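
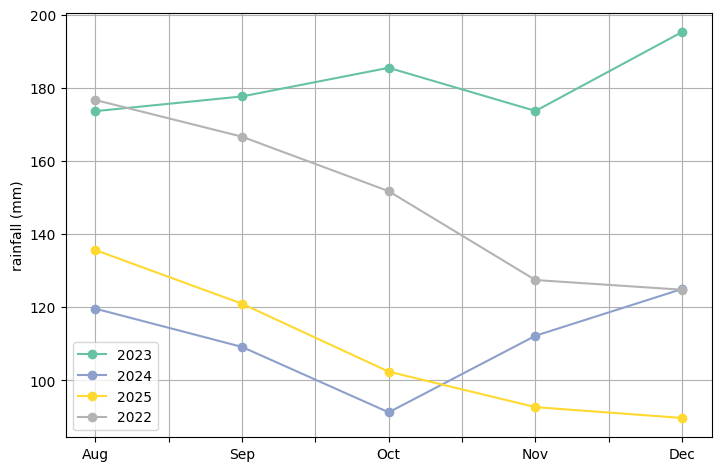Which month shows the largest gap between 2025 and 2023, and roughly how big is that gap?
Dec: 2025 ≈ 90, 2023 ≈ 200 → gap ≈ 110. Next-largest (Oct) is only ≈ 90.

Dec, ≈ 110 mm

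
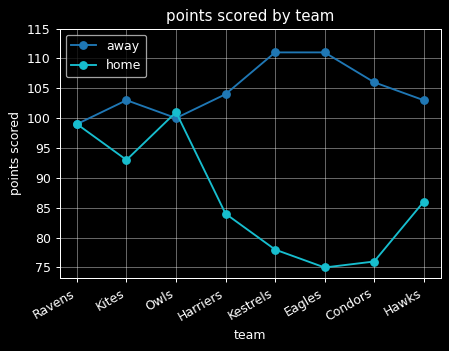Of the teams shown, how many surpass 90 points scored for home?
Above 90: Ravens, Kites, Owls.

3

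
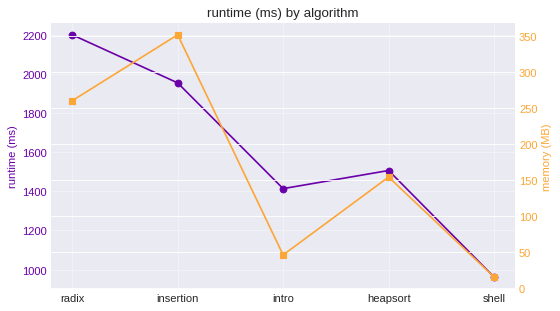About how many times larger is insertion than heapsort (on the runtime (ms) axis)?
insertion ≈ 2000, heapsort ≈ 1600; 2000/1600 ≈ 1.25.

≈ 1.25×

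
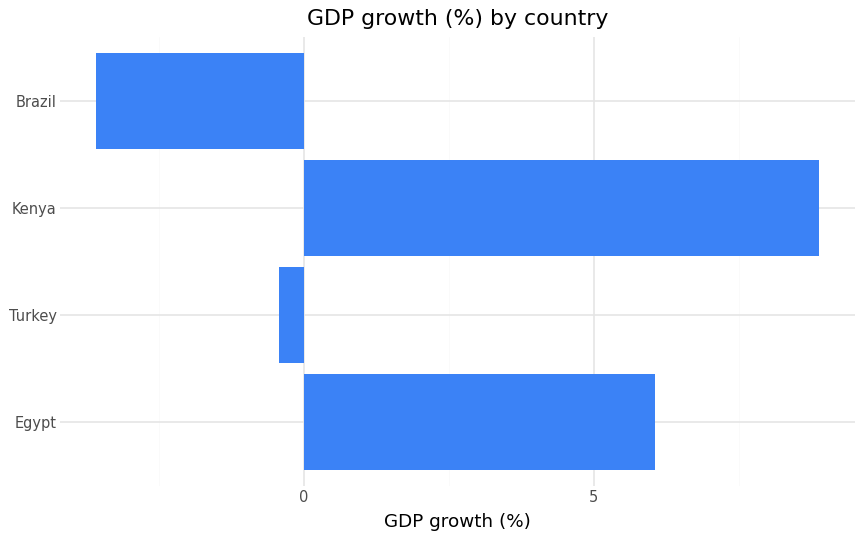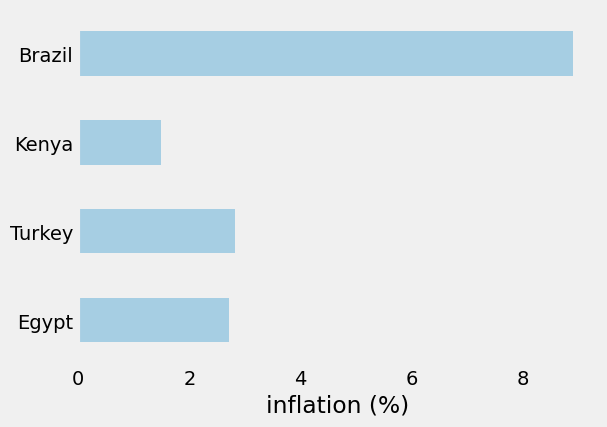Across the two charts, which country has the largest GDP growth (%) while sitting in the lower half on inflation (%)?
Kenya

Chart 2 median inflation (%) ≈ 3; below-median countries: Egypt, Kenya. Among those, Kenya has the highest GDP growth (%) (≈ 9).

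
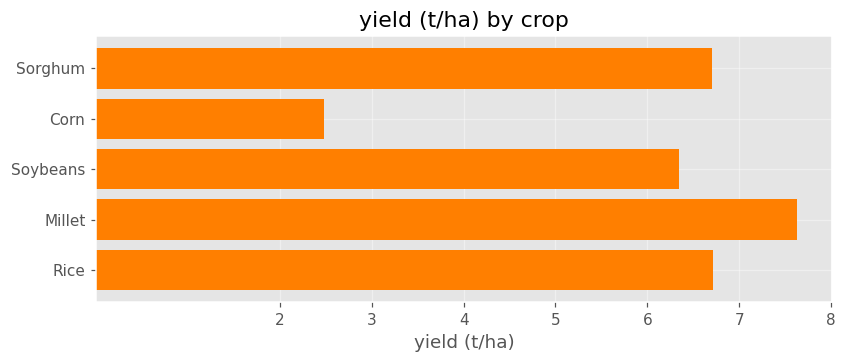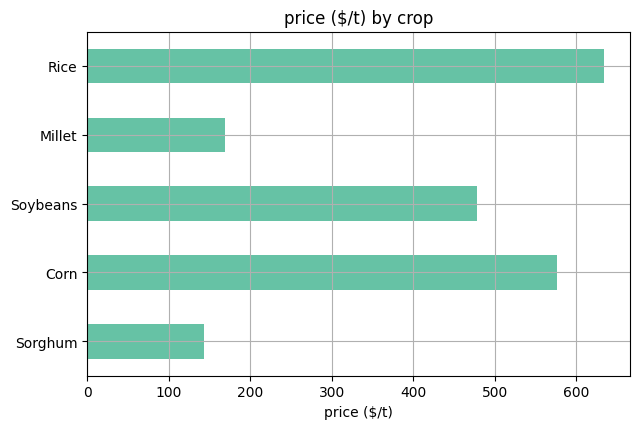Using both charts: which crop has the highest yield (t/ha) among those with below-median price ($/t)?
Chart 2 median price ($/t) ≈ 500; below-median crops: Sorghum, Millet. Among those, Millet has the highest yield (t/ha) (≈ 8).

Millet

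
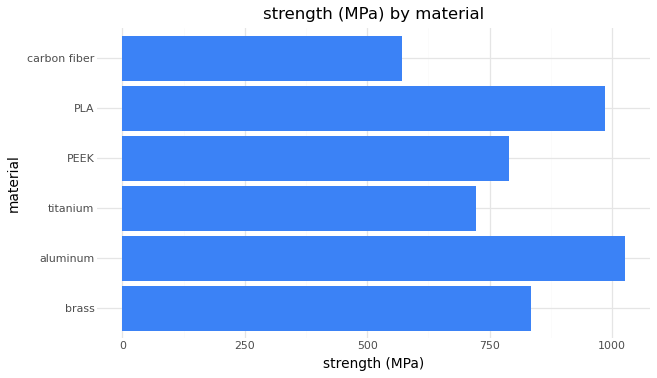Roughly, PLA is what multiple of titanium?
PLA ≈ 1000, titanium ≈ 700; 1000/700 ≈ 1.43.

≈ 1.43×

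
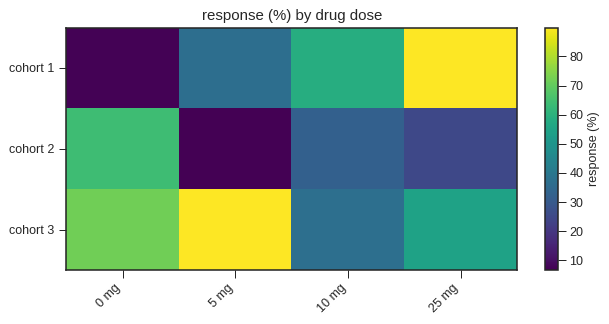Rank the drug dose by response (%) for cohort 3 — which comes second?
0 mg

Top 3 for cohort 3: 5 mg ≈ 90, 0 mg ≈ 70, 25 mg ≈ 50.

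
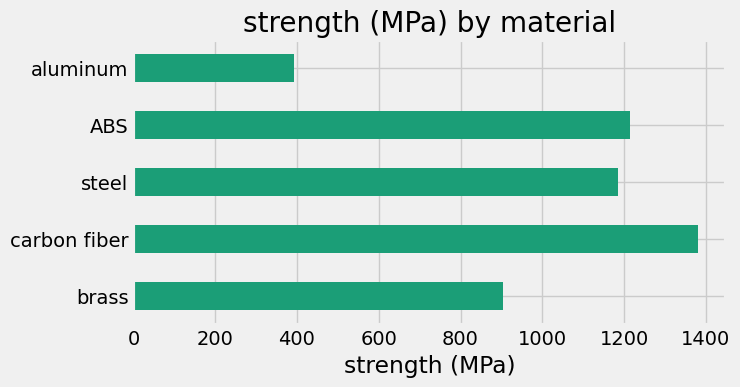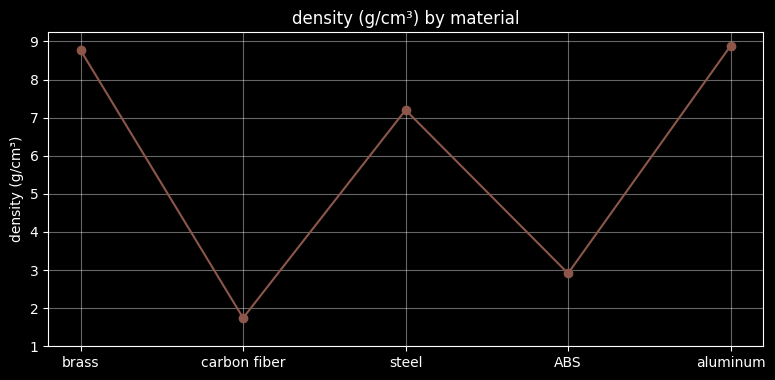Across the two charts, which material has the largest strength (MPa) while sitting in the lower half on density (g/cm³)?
carbon fiber

Chart 2 median density (g/cm³) ≈ 7; below-median materials: carbon fiber, ABS. Among those, carbon fiber has the highest strength (MPa) (≈ 1400).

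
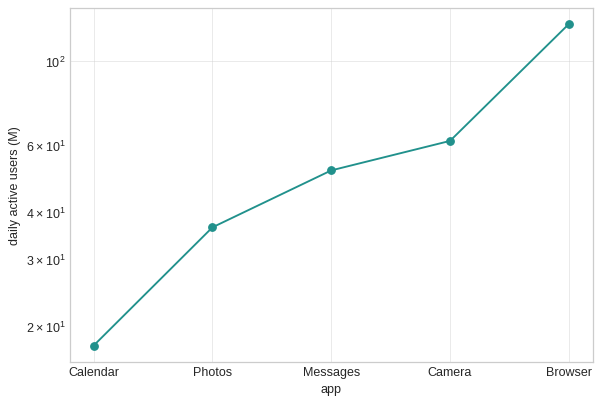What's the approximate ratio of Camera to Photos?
Camera ≈ 60, Photos ≈ 40; 60/40 ≈ 1.5.

≈ 1.5×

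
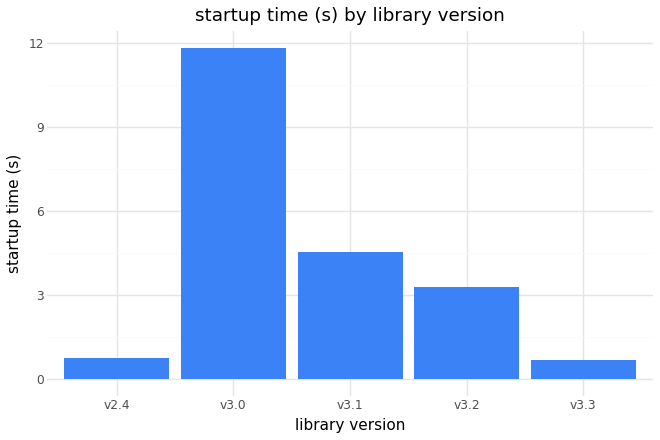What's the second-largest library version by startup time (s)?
Top 3: v3.0 ≈ 12, v3.1 ≈ 5, v3.2 ≈ 3.

v3.1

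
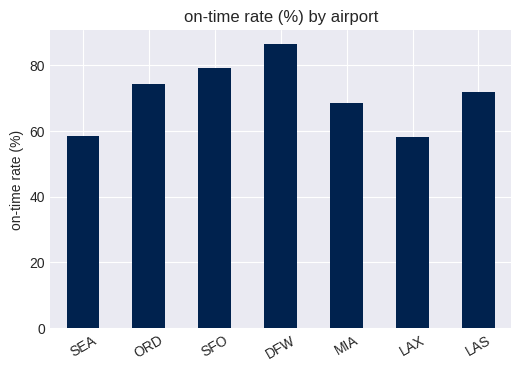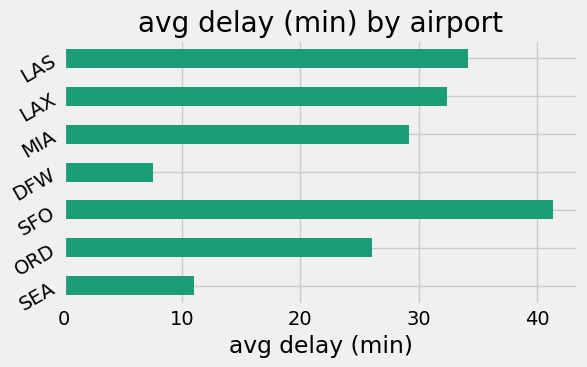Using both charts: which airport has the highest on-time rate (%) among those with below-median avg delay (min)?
Chart 2 median avg delay (min) ≈ 30; below-median airports: SEA, ORD, DFW. Among those, DFW has the highest on-time rate (%) (≈ 90).

DFW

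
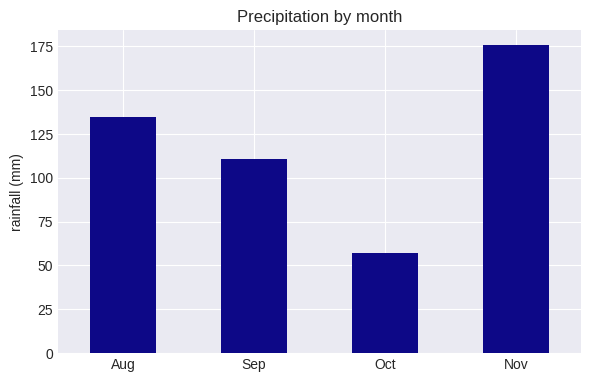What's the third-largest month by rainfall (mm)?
Sep

Top 4: Nov ≈ 180, Aug ≈ 140, Sep ≈ 120, Oct ≈ 60.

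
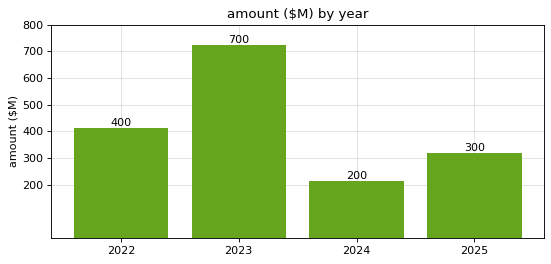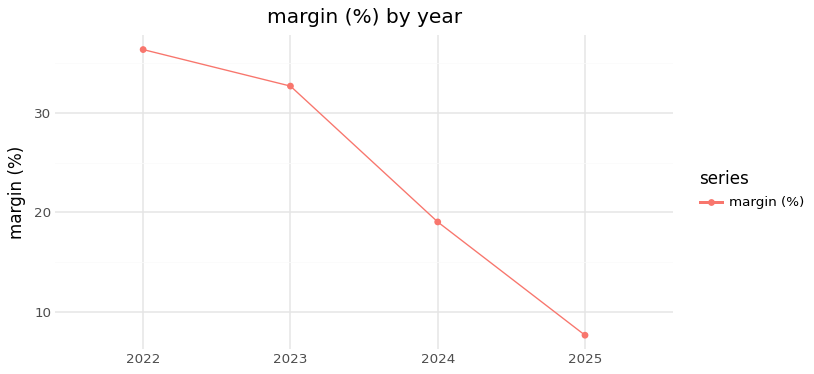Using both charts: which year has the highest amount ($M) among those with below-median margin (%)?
2025

Chart 2 median margin (%) ≈ 25; below-median years: 2024, 2025. Among those, 2025 has the highest amount ($M) (≈ 300).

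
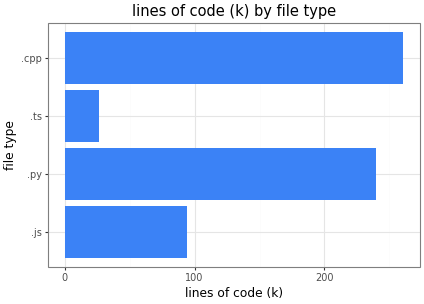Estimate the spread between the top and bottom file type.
Max .cpp ≈ 250, min .ts ≈ 25; range ≈ 225.

≈ 225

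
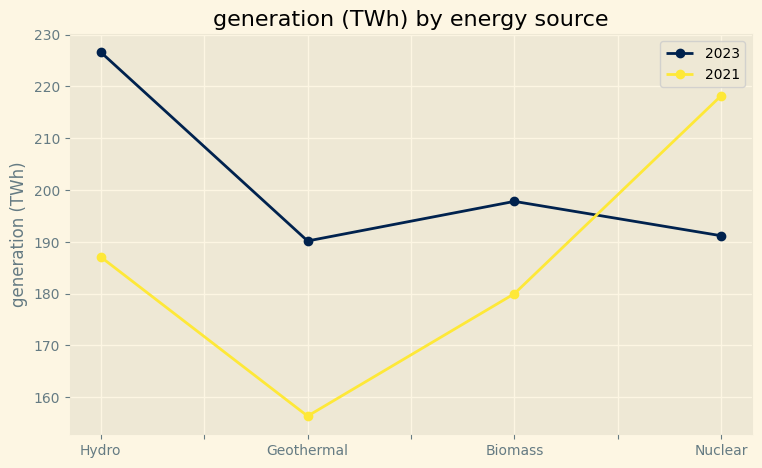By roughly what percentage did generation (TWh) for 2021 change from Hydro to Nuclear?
Hydro ≈ 190, Nuclear ≈ 220; (220 − 190) / 190 ≈ +15.8%.

≈ +15.8%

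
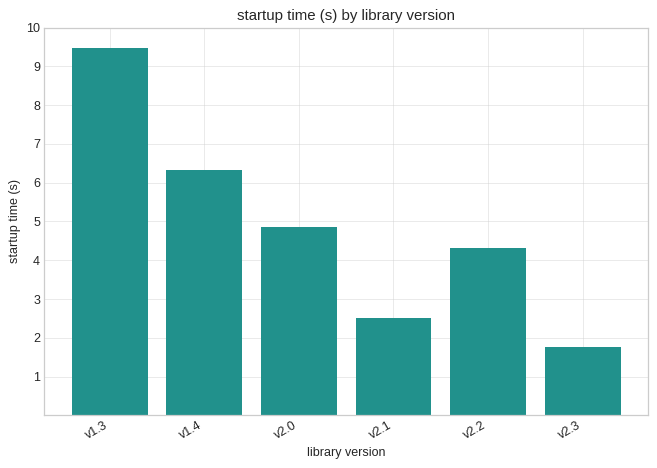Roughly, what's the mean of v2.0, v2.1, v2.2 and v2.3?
(5 + 3 + 4 + 2) / 4 ≈ 4.

≈ 4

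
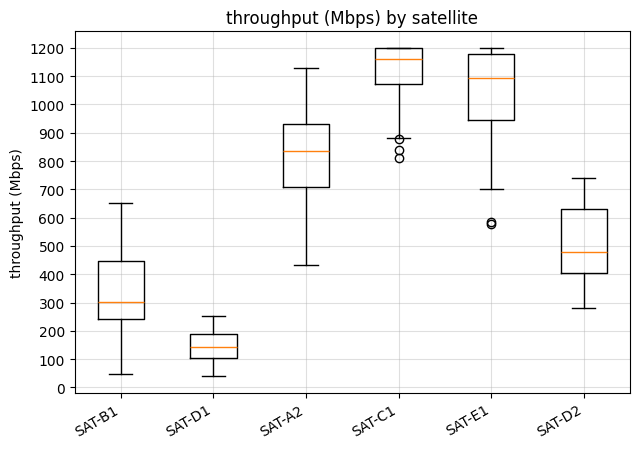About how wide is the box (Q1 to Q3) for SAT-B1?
Q3 ≈ 400, Q1 ≈ 200; IQR ≈ 200.

≈ 200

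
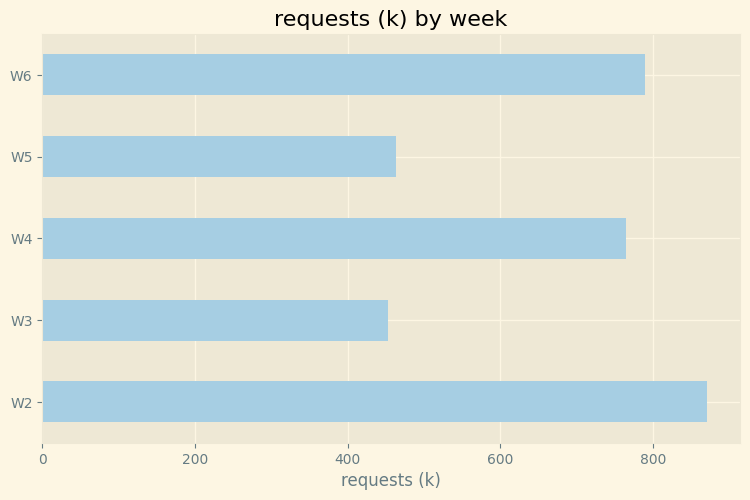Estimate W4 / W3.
W4 ≈ 800, W3 ≈ 500; 800/500 ≈ 1.6.

≈ 1.6×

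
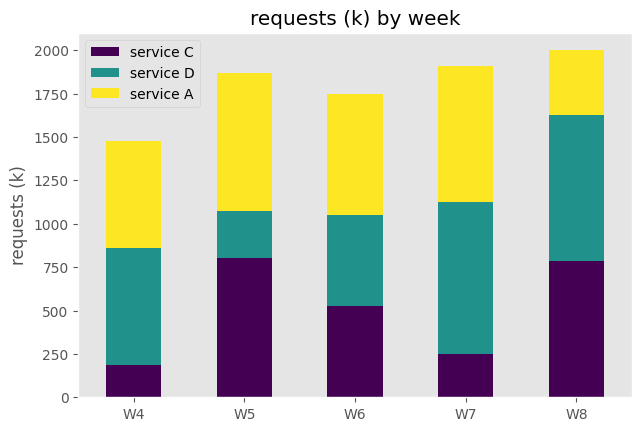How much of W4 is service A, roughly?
service A top ≈ 1400, bottom ≈ 800; segment ≈ 600.

≈ 600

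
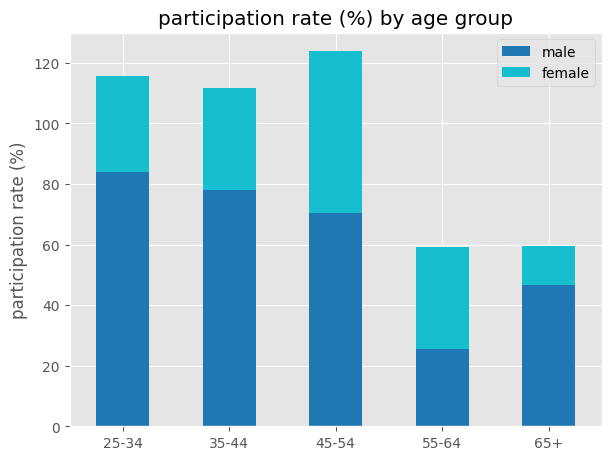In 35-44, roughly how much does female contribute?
≈ 40

female top ≈ 120, bottom ≈ 80; segment ≈ 40.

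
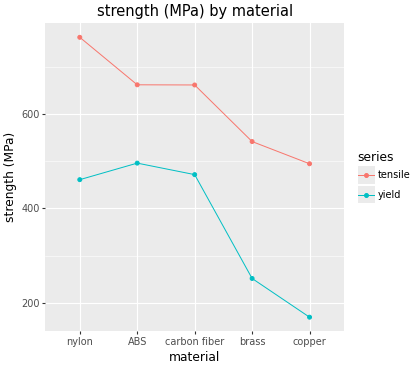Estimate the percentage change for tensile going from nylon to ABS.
nylon ≈ 750, ABS ≈ 650; (650 − 750) / 750 ≈ -13.3%.

≈ -13.3%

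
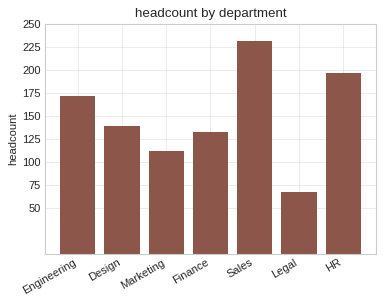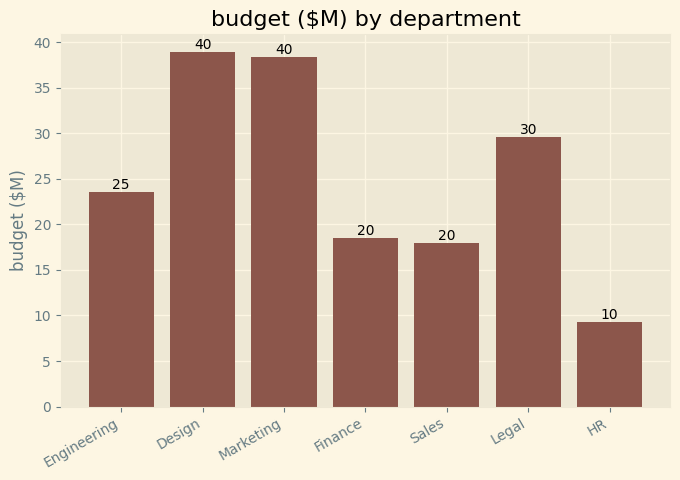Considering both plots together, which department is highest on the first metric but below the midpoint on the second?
Sales

Chart 2 median budget ($M) ≈ 25; below-median departments: Finance, Sales, HR. Among those, Sales has the highest headcount (≈ 225).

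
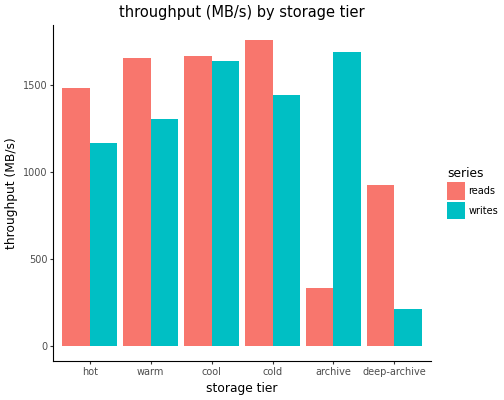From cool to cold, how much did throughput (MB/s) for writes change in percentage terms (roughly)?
cool ≈ 1600, cold ≈ 1400; (1400 − 1600) / 1600 ≈ -12.5%.

≈ -12.5%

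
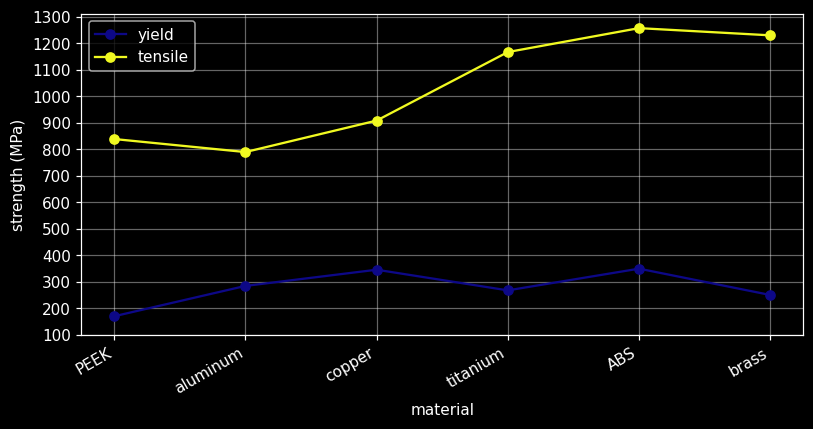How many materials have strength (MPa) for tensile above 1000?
Above 1000: titanium, ABS, brass.

3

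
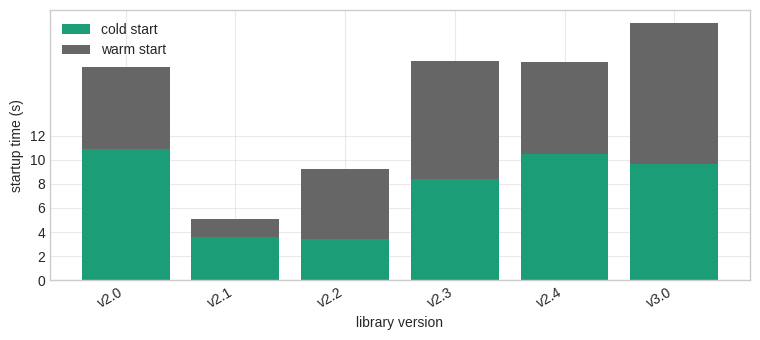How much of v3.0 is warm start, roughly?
≈ 12

warm start top ≈ 22, bottom ≈ 10; segment ≈ 12.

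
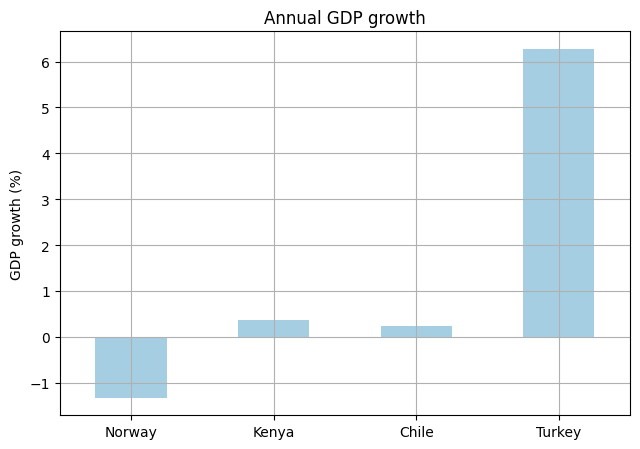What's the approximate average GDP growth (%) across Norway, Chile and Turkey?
≈ 2

(-1 + 0 + 6) / 3 ≈ 2.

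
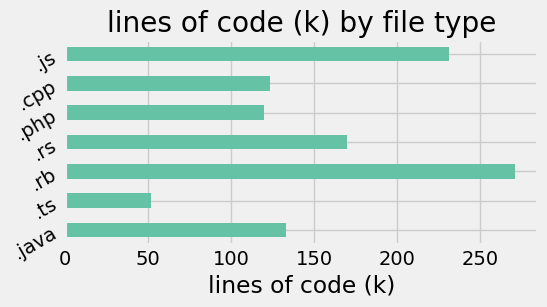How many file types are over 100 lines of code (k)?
Above 100: .java, .rb, .rs, .php, .cpp, .js.

6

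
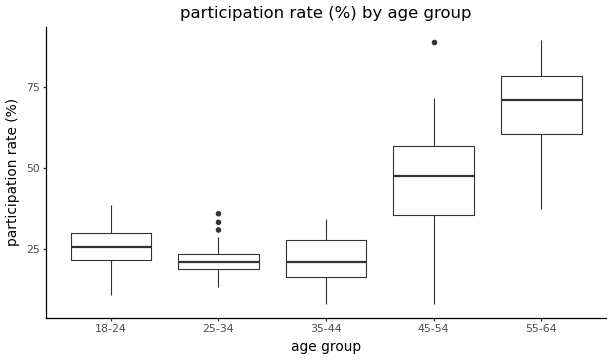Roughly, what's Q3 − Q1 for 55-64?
Q3 ≈ 80, Q1 ≈ 60; IQR ≈ 20.

≈ 20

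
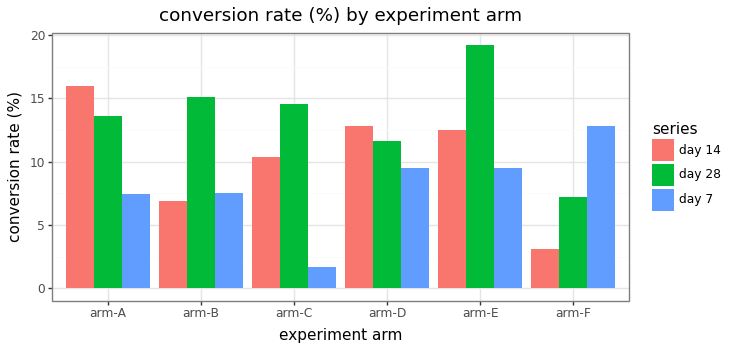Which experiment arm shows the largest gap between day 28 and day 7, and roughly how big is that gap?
arm-C: day 28 ≈ 14, day 7 ≈ 2 → gap ≈ 12. Next-largest (arm-E) is only ≈ 10.

arm-C, ≈ 12 %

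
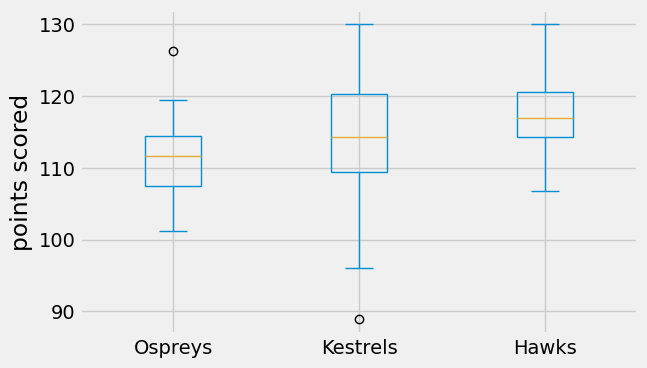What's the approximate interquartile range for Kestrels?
≈ 11

Q3 ≈ 120, Q1 ≈ 109; IQR ≈ 11.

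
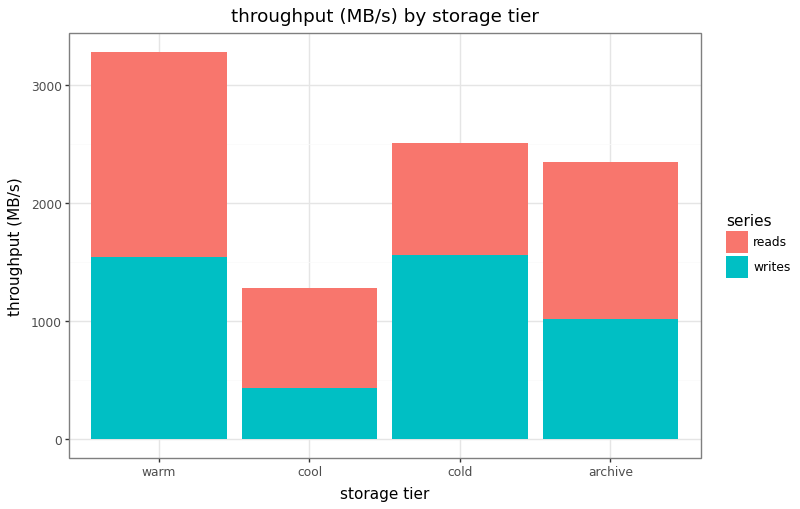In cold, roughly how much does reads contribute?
≈ 1000

reads top ≈ 2500, bottom ≈ 1500; segment ≈ 1000.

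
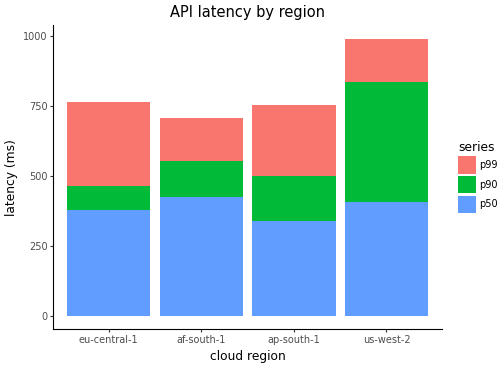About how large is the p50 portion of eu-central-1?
p50 top ≈ 400, bottom ≈ 0; segment ≈ 400.

≈ 400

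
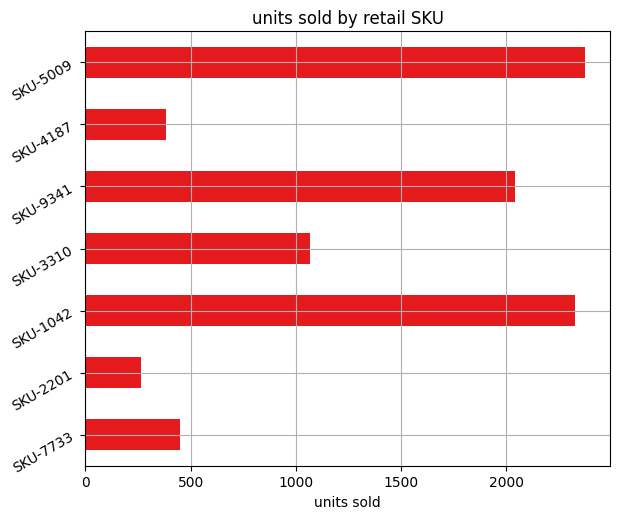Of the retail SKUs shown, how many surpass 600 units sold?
Above 600: SKU-1042, SKU-3310, SKU-9341, SKU-5009.

4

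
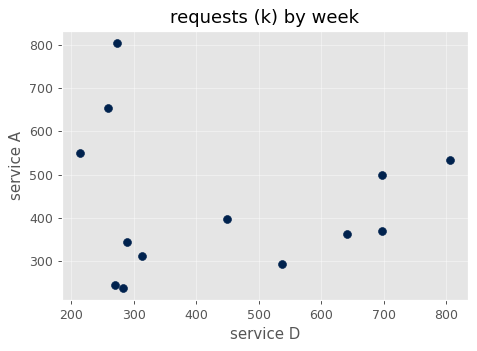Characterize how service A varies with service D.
Points are roughly uncorrelated; weak (|r| ≈ 0.1).

no clear correlation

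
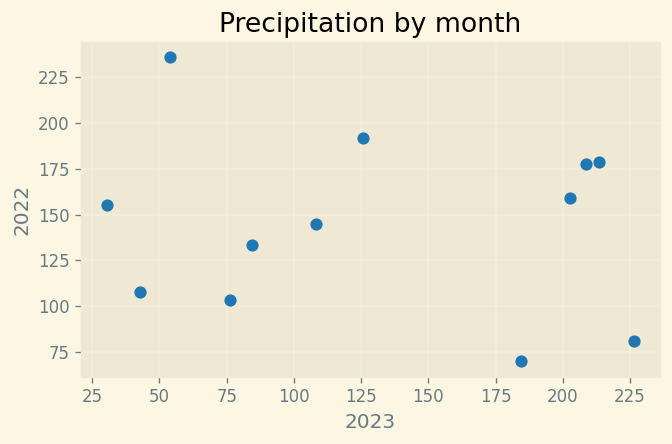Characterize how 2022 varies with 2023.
Points are roughly uncorrelated; weak (|r| ≈ 0.2).

no clear correlation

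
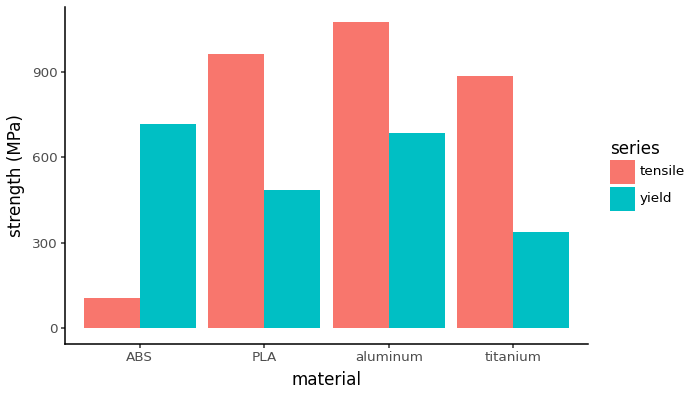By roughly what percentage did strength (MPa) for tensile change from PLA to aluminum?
≈ +10%

PLA ≈ 1000, aluminum ≈ 1100; (1100 − 1000) / 1000 ≈ +10%.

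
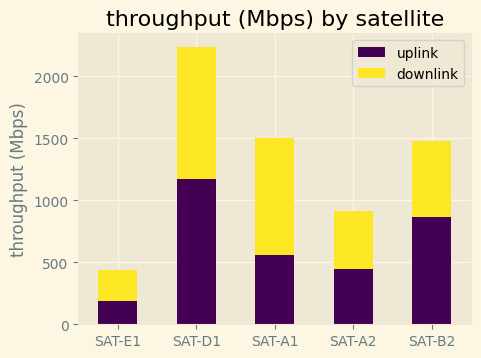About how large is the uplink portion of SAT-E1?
≈ 200

uplink top ≈ 200, bottom ≈ 0; segment ≈ 200.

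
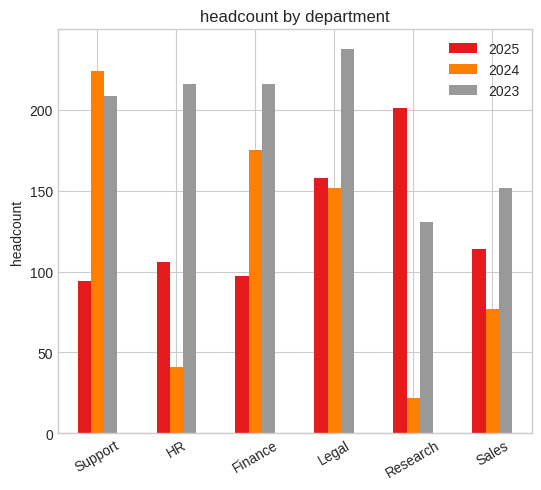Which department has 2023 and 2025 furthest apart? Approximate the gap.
Finance: 2023 ≈ 220, 2025 ≈ 100 → gap ≈ 120. Next-largest (Support) is only ≈ 100.

Finance, ≈ 120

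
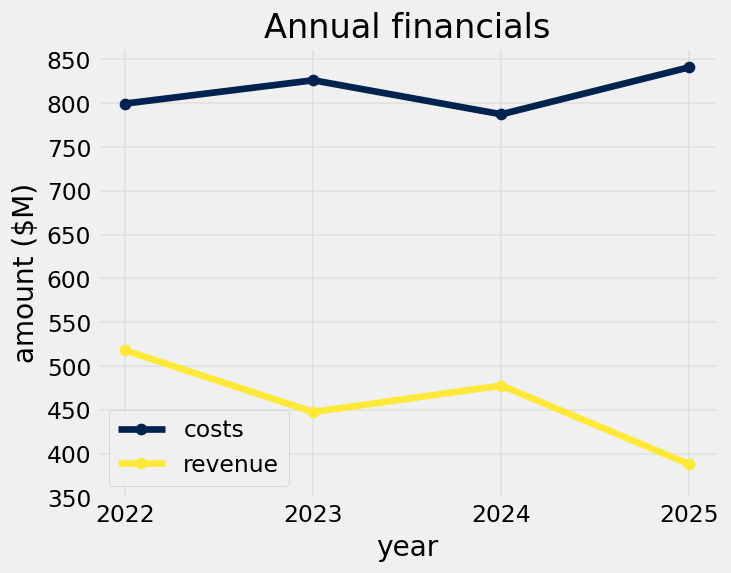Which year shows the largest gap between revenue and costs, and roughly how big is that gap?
2025, ≈ 450 $M

2025: revenue ≈ 400, costs ≈ 850 → gap ≈ 450. Next-largest (2023) is only ≈ 400.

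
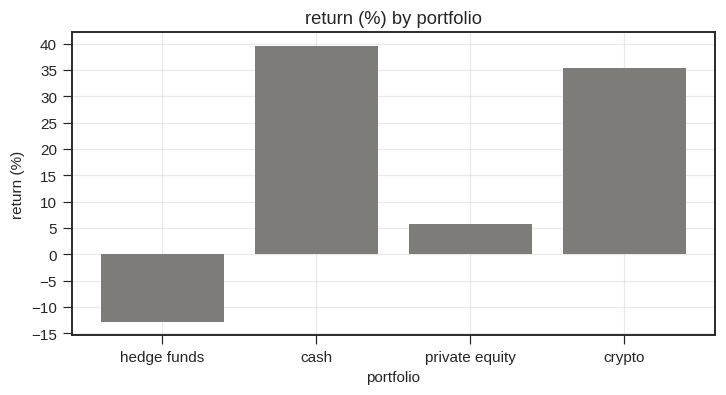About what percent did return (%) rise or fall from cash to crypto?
cash ≈ 40, crypto ≈ 35; (35 − 40) / 40 ≈ -12.5%.

≈ -12.5%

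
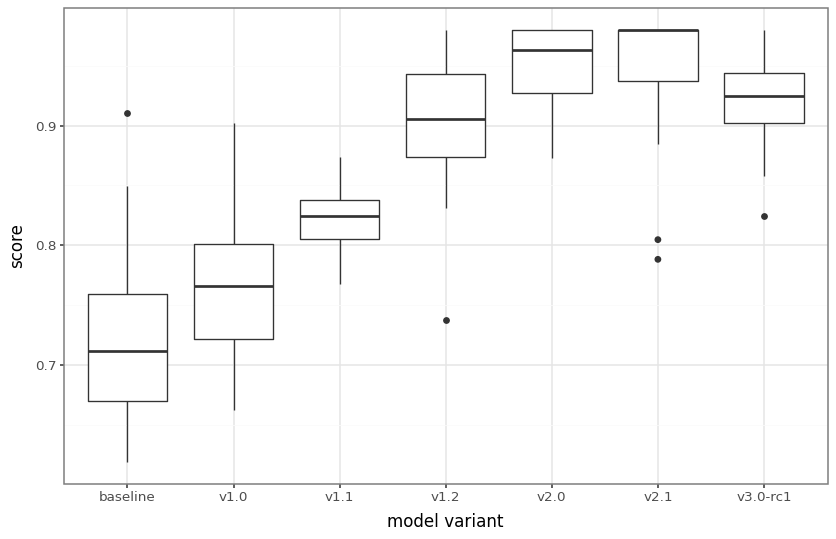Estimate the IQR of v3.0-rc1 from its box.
≈ 0.05

Q3 ≈ 0.95, Q1 ≈ 0.90; IQR ≈ 0.05.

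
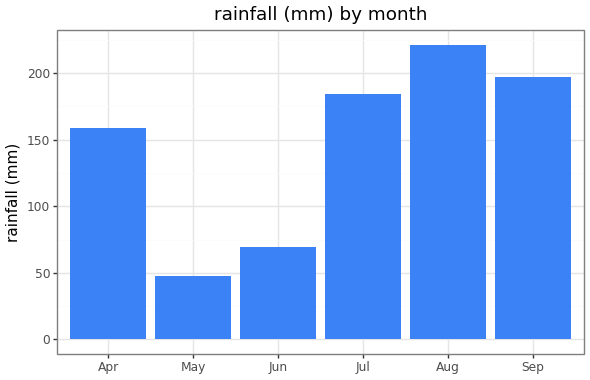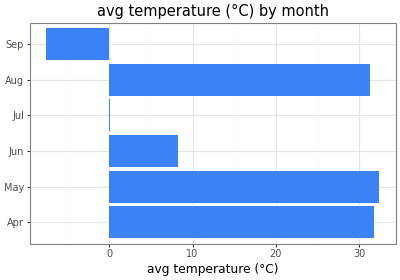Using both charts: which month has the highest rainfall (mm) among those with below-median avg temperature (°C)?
Sep

Chart 2 median avg temperature (°C) ≈ 20; below-median months: Jun, Jul, Sep. Among those, Sep has the highest rainfall (mm) (≈ 200).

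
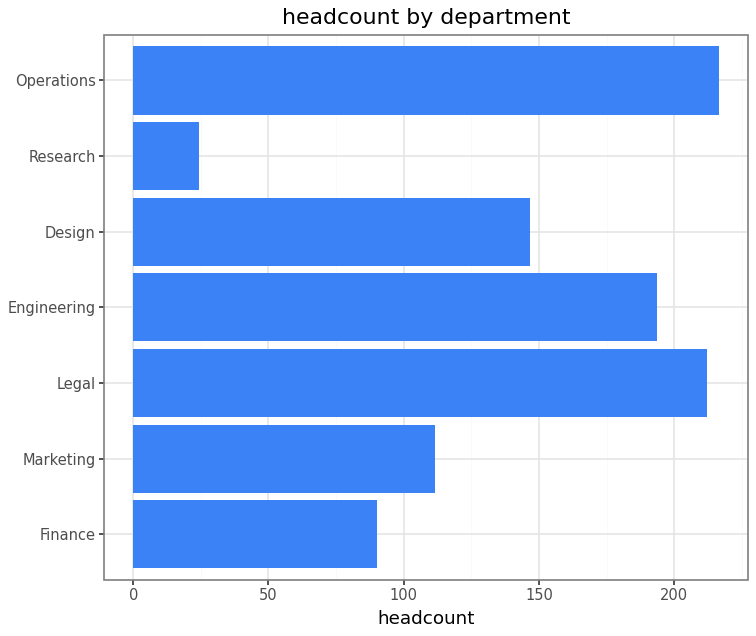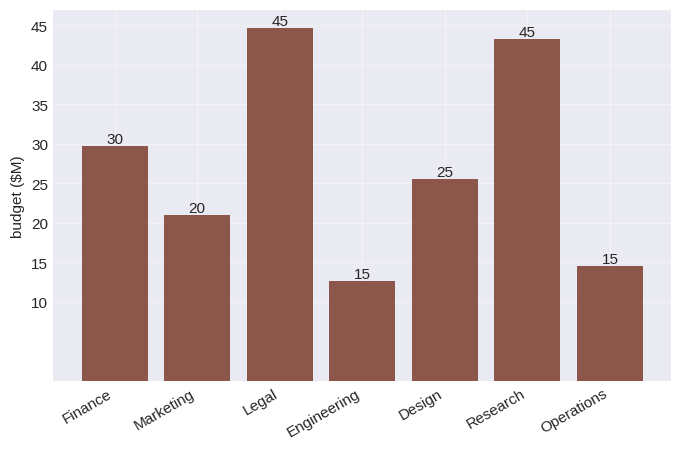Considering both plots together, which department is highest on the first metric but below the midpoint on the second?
Operations

Chart 2 median budget ($M) ≈ 25; below-median departments: Marketing, Engineering, Operations. Among those, Operations has the highest headcount (≈ 220).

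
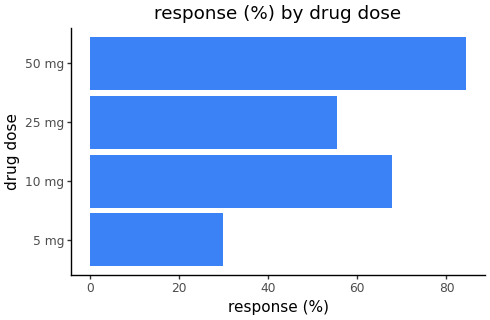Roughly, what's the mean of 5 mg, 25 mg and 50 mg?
(30 + 60 + 80) / 3 ≈ 57.

≈ 57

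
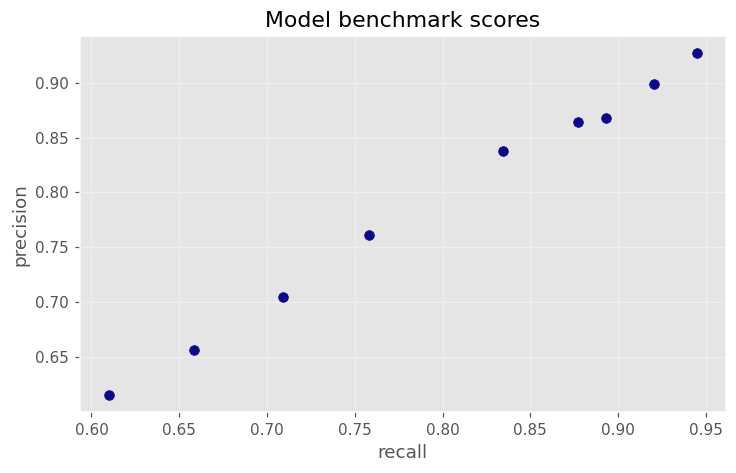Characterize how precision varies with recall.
Points are positively correlated; strong (|r| ≈ 1.0).

positive, strong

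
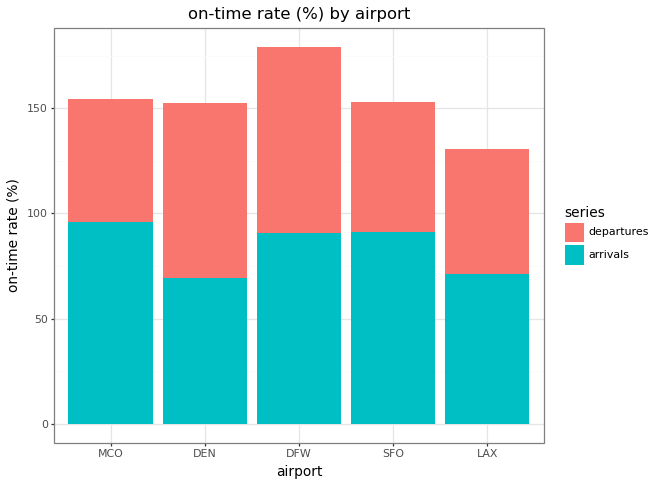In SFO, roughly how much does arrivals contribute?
arrivals top ≈ 100, bottom ≈ 0; segment ≈ 100.

≈ 100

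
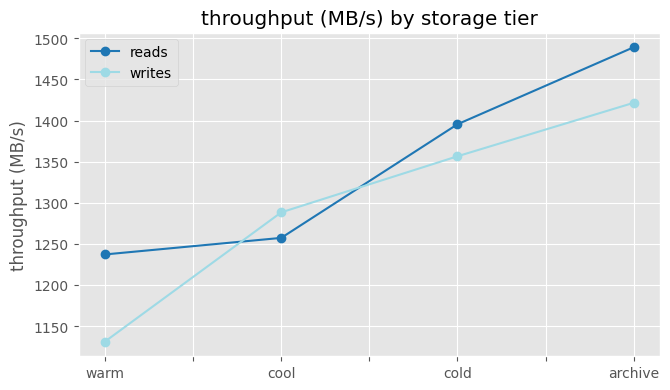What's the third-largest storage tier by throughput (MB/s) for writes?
Top 4 for writes: archive ≈ 1400, cold ≈ 1350, cool ≈ 1300, warm ≈ 1150.

cool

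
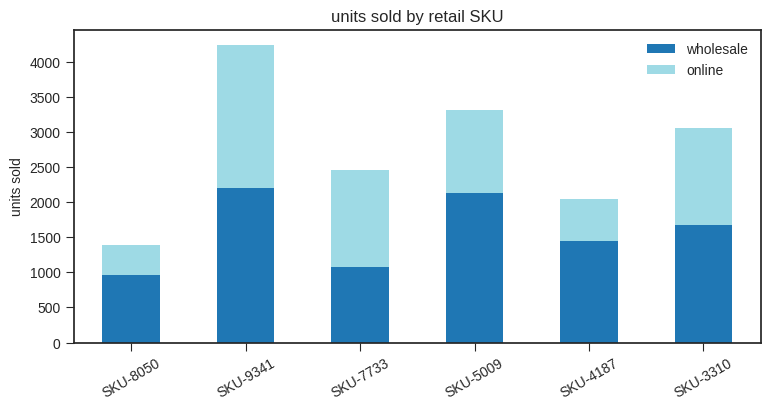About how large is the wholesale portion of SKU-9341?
wholesale top ≈ 2000, bottom ≈ 0; segment ≈ 2000.

≈ 2000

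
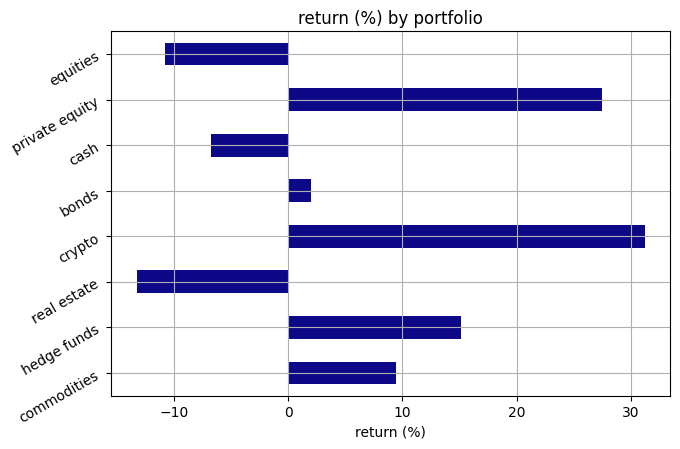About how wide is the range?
≈ 45

Max crypto ≈ 30, min real estate ≈ -15; range ≈ 45.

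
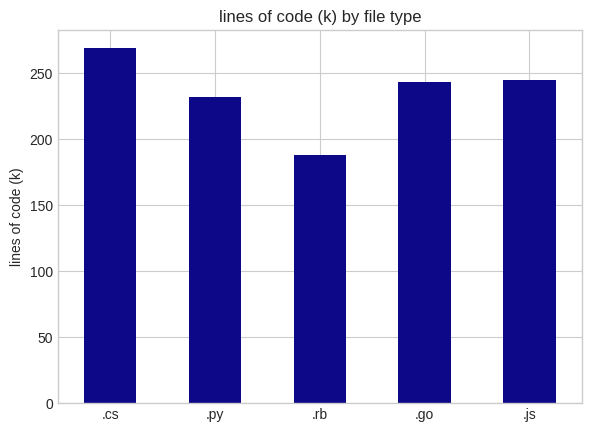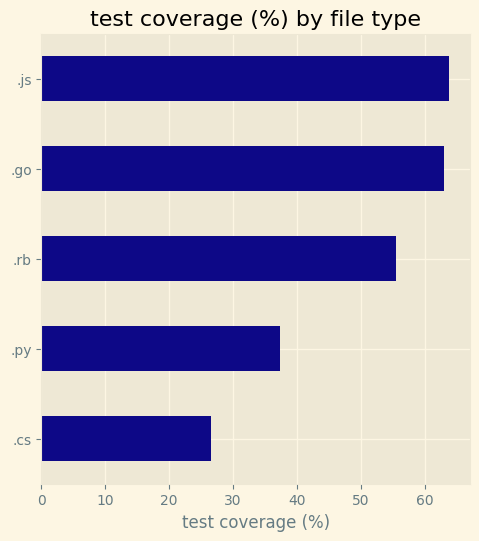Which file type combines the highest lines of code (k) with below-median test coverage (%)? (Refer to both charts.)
.cs

Chart 2 median test coverage (%) ≈ 60; below-median file types: .cs, .py. Among those, .cs has the highest lines of code (k) (≈ 275).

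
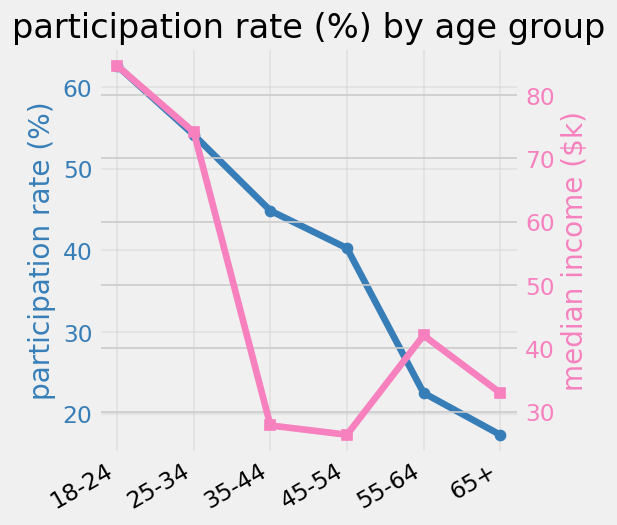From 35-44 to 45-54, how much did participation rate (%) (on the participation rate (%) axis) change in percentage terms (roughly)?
≈ -11.1%

35-44 ≈ 45, 45-54 ≈ 40; (40 − 45) / 45 ≈ -11.1%.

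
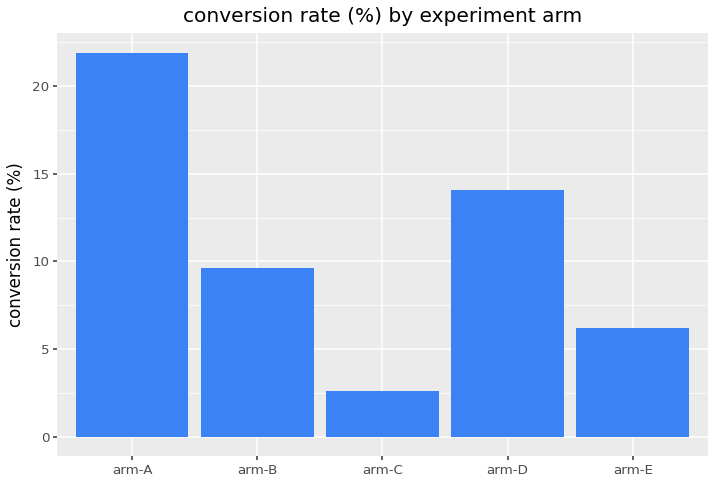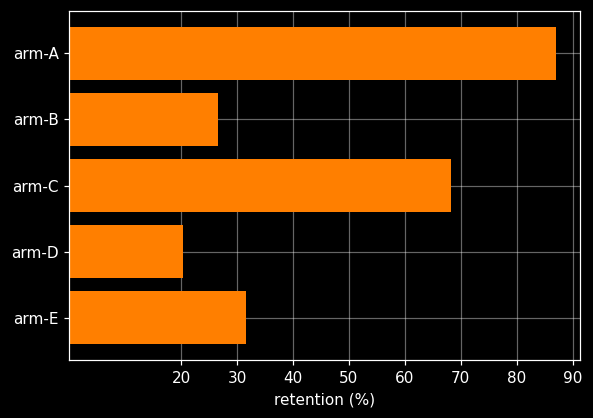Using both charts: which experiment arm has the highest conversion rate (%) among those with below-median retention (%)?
arm-D

Chart 2 median retention (%) ≈ 30; below-median experiment arms: arm-B, arm-D. Among those, arm-D has the highest conversion rate (%) (≈ 15).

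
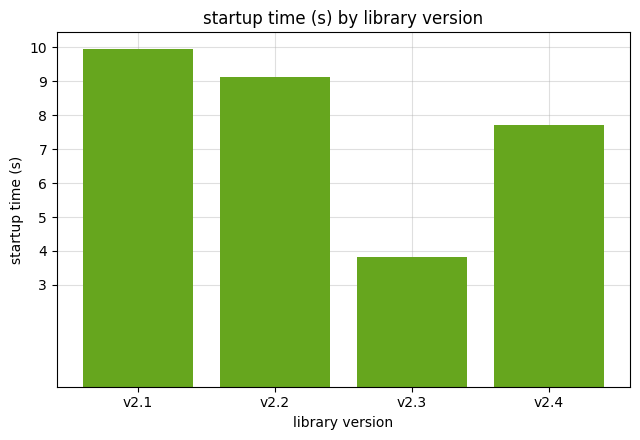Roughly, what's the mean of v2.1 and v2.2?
(10 + 9) / 2 ≈ 10.

≈ 10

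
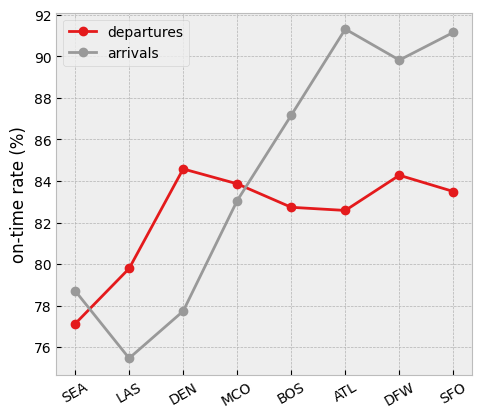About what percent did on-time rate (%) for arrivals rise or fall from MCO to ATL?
≈ +9.5%

MCO ≈ 84, ATL ≈ 92; (92 − 84) / 84 ≈ +9.5%.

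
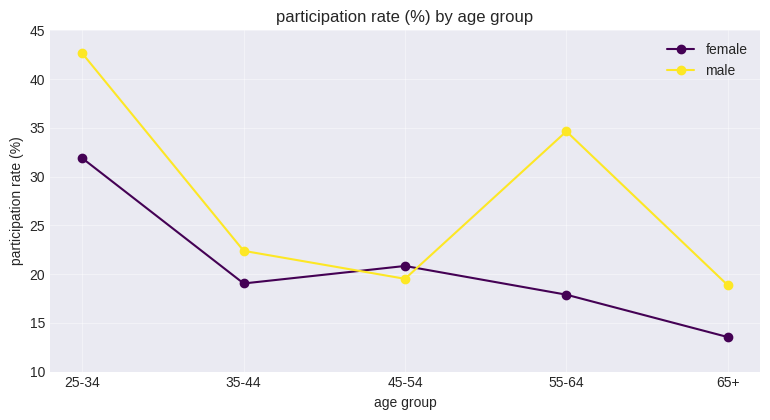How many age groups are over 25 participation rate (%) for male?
2

Above 25: 25-34, 55-64.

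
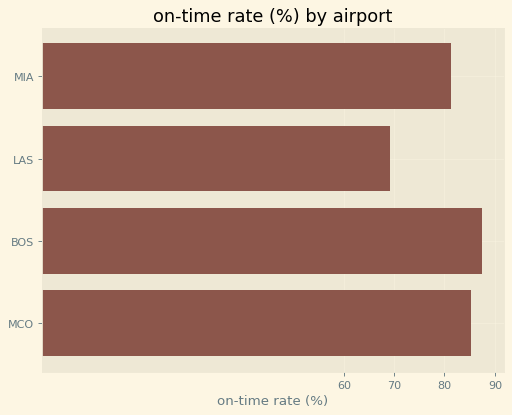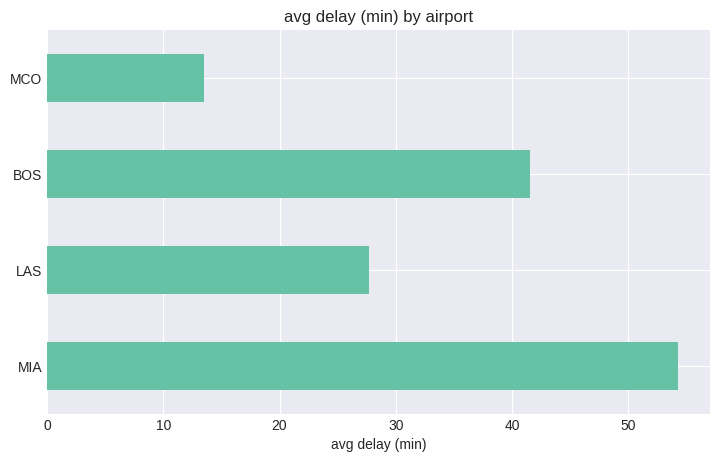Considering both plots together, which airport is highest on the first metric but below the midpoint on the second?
MCO

Chart 2 median avg delay (min) ≈ 35; below-median airports: LAS, MCO. Among those, MCO has the highest on-time rate (%) (≈ 90).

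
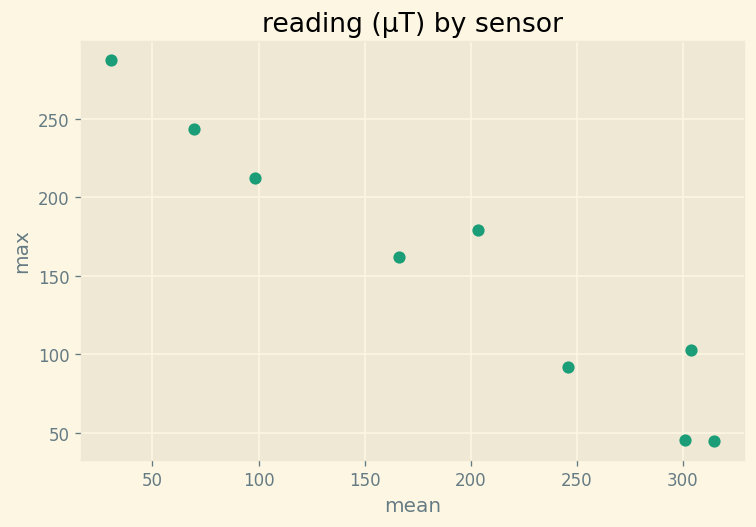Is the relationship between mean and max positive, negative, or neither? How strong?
Points are negatively correlated; strong (|r| ≈ 1.0).

negative, strong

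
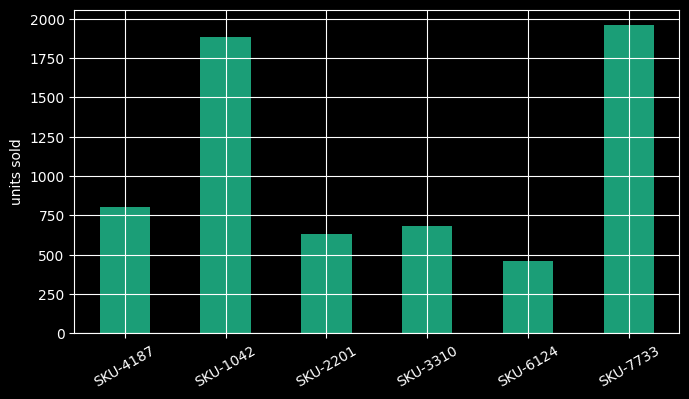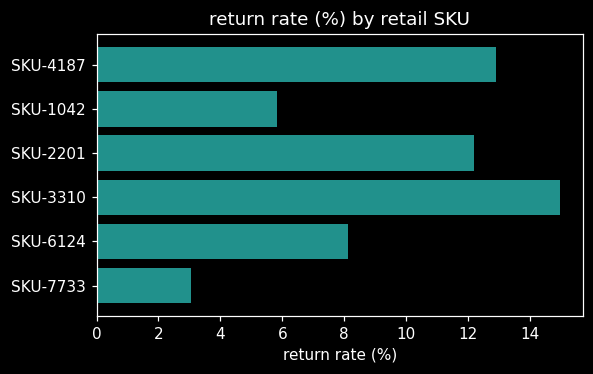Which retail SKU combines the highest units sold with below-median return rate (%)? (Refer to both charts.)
SKU-7733

Chart 2 median return rate (%) ≈ 10; below-median retail SKUs: SKU-1042, SKU-6124, SKU-7733. Among those, SKU-7733 has the highest units sold (≈ 2000).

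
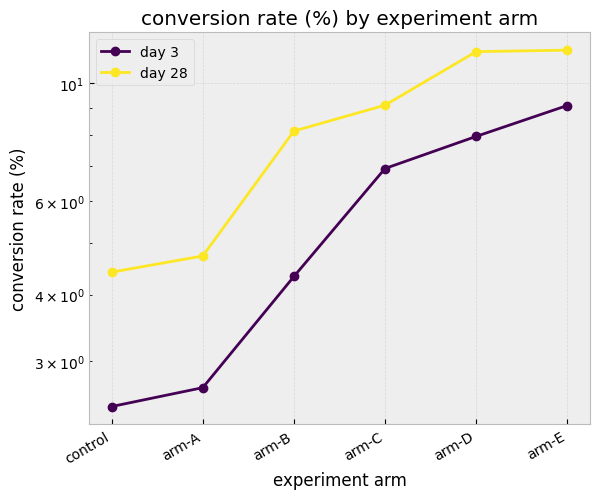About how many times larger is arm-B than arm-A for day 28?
≈ 1.6×

arm-B ≈ 8, arm-A ≈ 5; 8/5 ≈ 1.6.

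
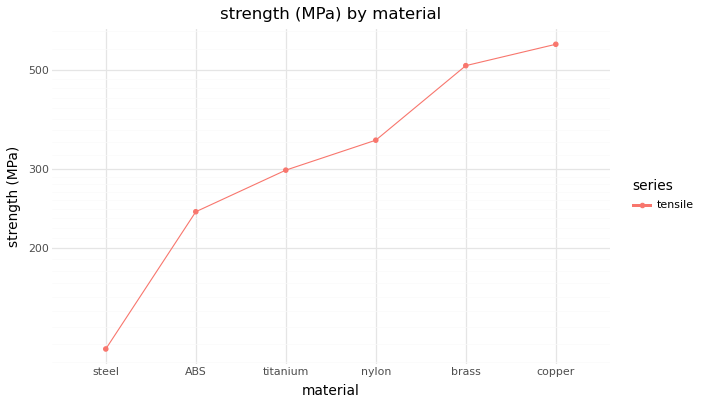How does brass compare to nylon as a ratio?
brass ≈ 500, nylon ≈ 350; 500/350 ≈ 1.43.

≈ 1.43×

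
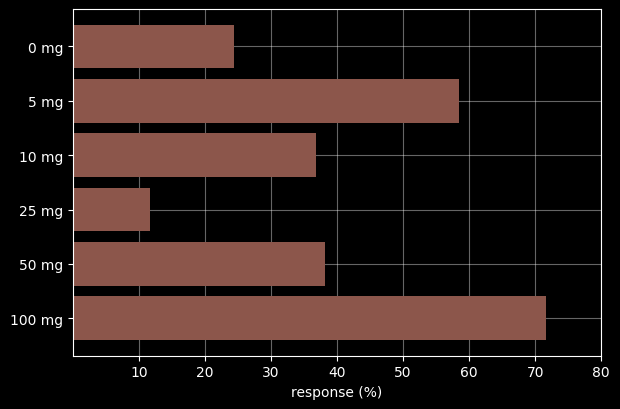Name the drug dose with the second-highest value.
5 mg

Top 3: 100 mg ≈ 70, 5 mg ≈ 60, 50 mg ≈ 40.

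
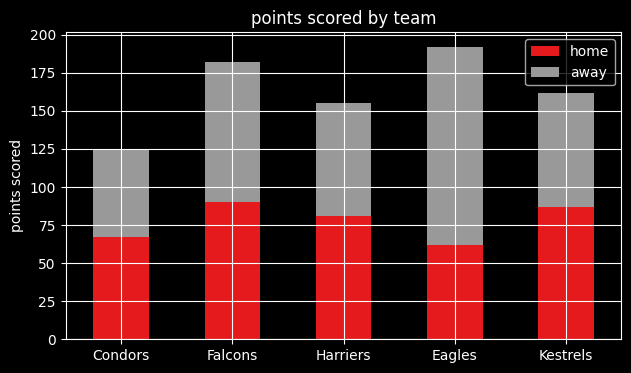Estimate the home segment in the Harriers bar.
home top ≈ 80, bottom ≈ 0; segment ≈ 80.

≈ 80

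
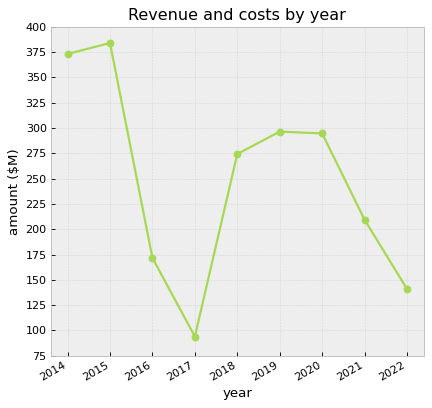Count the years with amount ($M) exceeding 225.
5

Above 225: 2014, 2015, 2018, 2019, 2020.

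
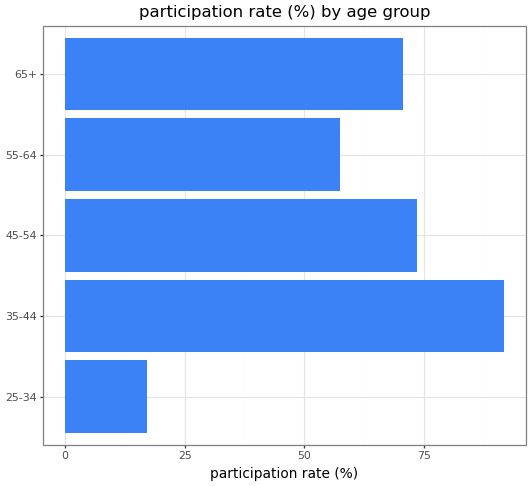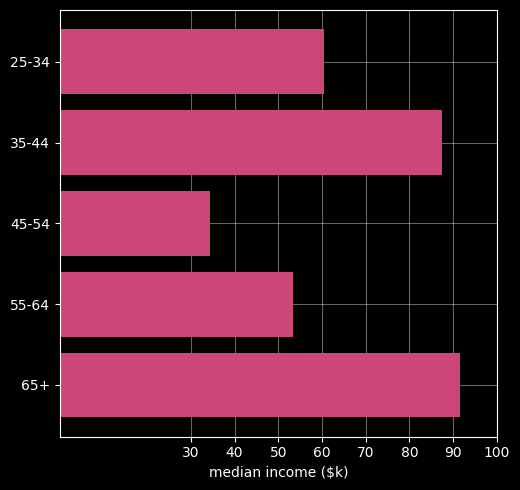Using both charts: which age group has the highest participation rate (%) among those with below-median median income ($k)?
45-54

Chart 2 median median income ($k) ≈ 60; below-median age groups: 45-54, 55-64. Among those, 45-54 has the highest participation rate (%) (≈ 70).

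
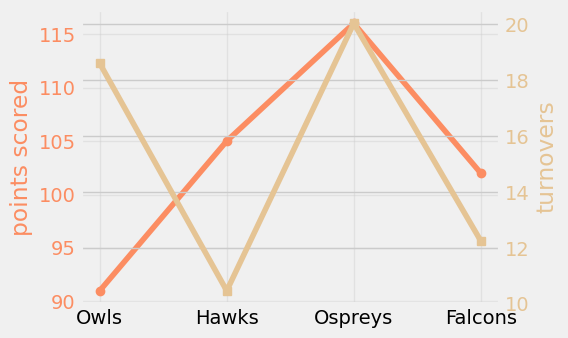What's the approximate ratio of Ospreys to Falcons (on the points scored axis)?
Ospreys ≈ 115, Falcons ≈ 100; 115/100 ≈ 1.15.

≈ 1.15×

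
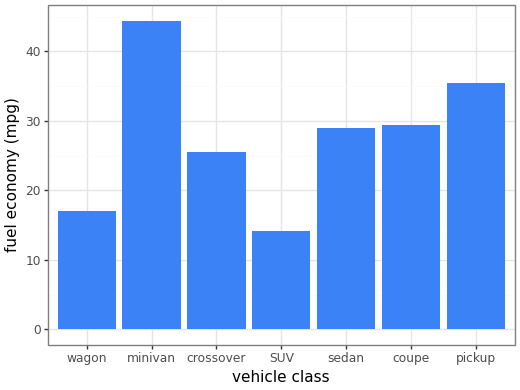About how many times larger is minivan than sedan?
≈ 1.5×

minivan ≈ 45, sedan ≈ 30; 45/30 ≈ 1.5.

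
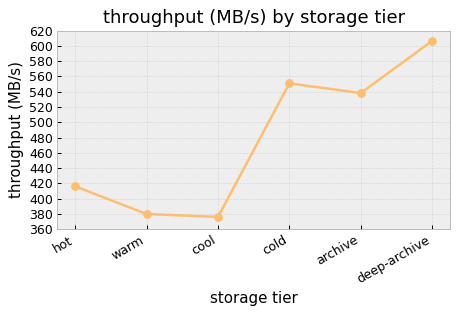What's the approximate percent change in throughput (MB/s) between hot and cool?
hot ≈ 420, cool ≈ 380; (380 − 420) / 420 ≈ -9.5%.

≈ -9.5%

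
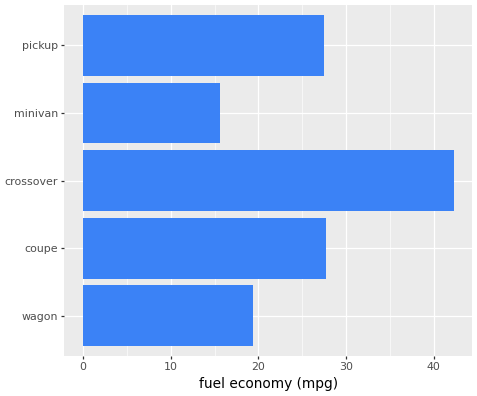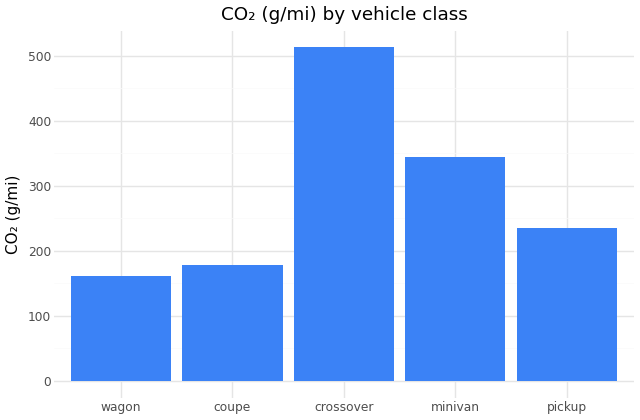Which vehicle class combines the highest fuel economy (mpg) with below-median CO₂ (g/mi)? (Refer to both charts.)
coupe

Chart 2 median CO₂ (g/mi) ≈ 250; below-median vehicle classes: wagon, coupe. Among those, coupe has the highest fuel economy (mpg) (≈ 30).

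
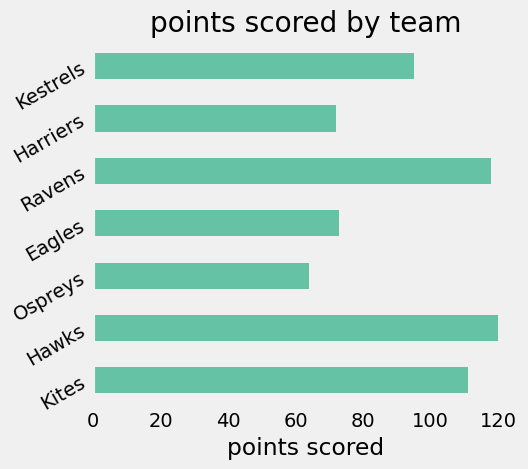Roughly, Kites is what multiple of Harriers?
≈ 1.57×

Kites ≈ 110, Harriers ≈ 70; 110/70 ≈ 1.57.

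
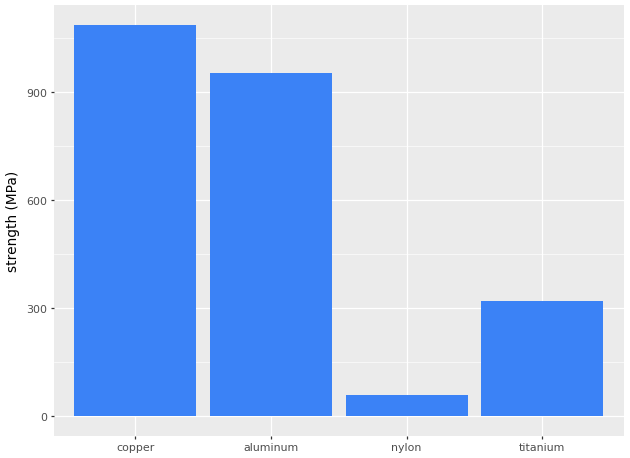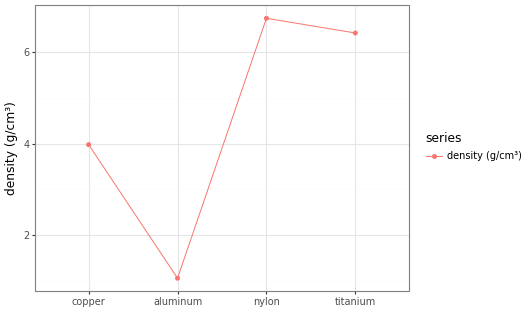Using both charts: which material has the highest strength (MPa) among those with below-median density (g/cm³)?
copper

Chart 2 median density (g/cm³) ≈ 5; below-median materials: copper, aluminum. Among those, copper has the highest strength (MPa) (≈ 1100).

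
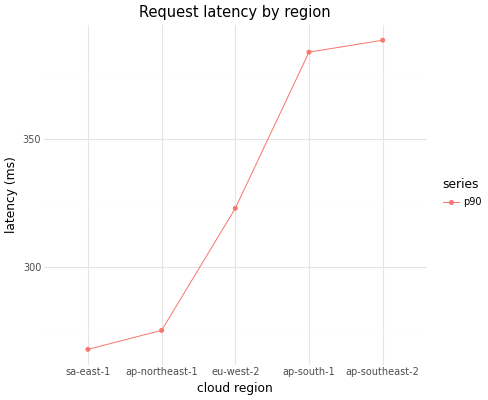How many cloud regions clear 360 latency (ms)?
2

Above 360: ap-south-1, ap-southeast-2.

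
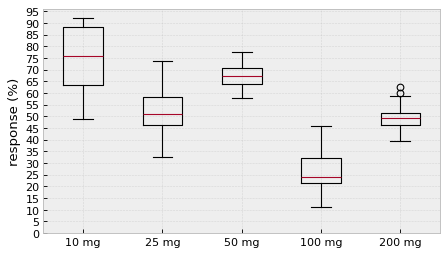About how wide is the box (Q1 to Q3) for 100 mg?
Q3 ≈ 30, Q1 ≈ 20; IQR ≈ 10.

≈ 10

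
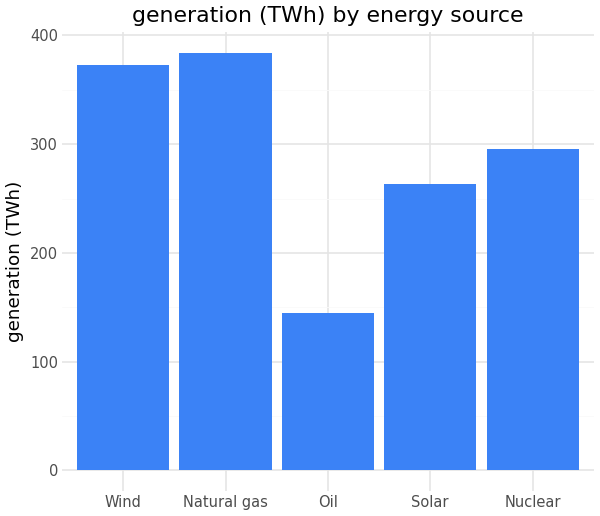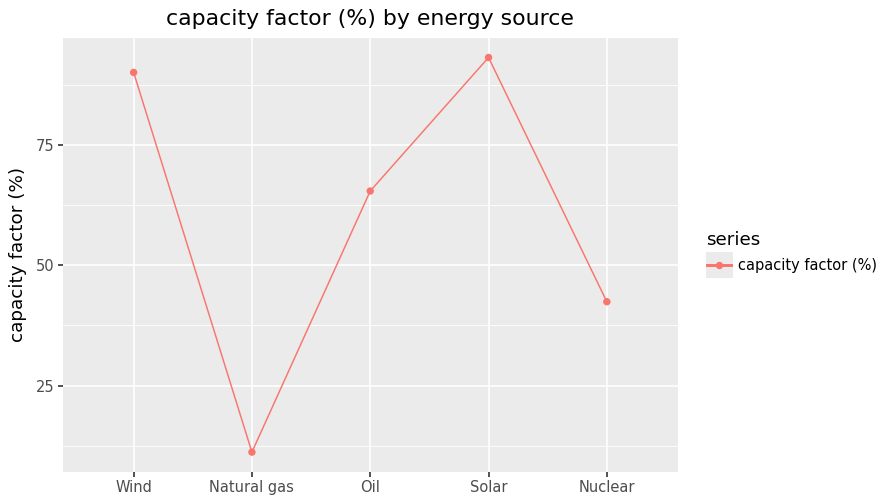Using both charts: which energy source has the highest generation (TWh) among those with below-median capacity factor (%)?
Natural gas

Chart 2 median capacity factor (%) ≈ 70; below-median energy sources: Natural gas, Nuclear. Among those, Natural gas has the highest generation (TWh) (≈ 400).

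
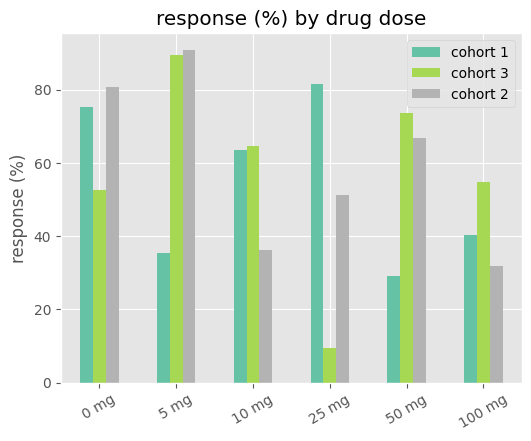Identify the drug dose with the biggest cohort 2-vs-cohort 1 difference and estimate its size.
5 mg, ≈ 50 %

5 mg: cohort 2 ≈ 90, cohort 1 ≈ 40 → gap ≈ 50. Next-largest (50 mg) is only ≈ 40.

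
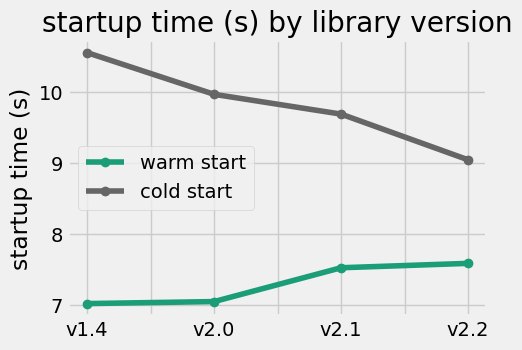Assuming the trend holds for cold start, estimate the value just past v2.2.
≈ 8.5

Last three: 10.0, 9.5, 9.0 → slope ≈ -0.5/step → next ≈ 8.5.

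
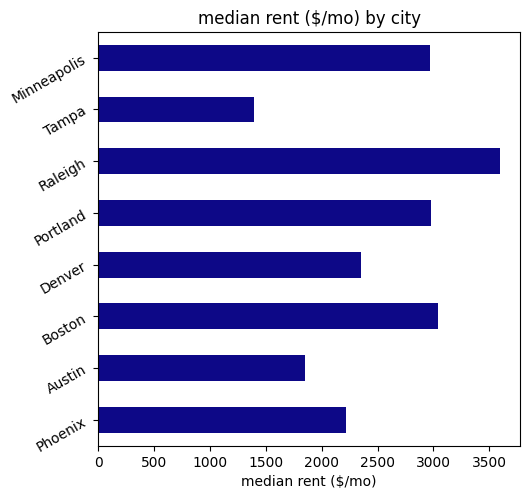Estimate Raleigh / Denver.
≈ 1.4×

Raleigh ≈ 3500, Denver ≈ 2500; 3500/2500 ≈ 1.4.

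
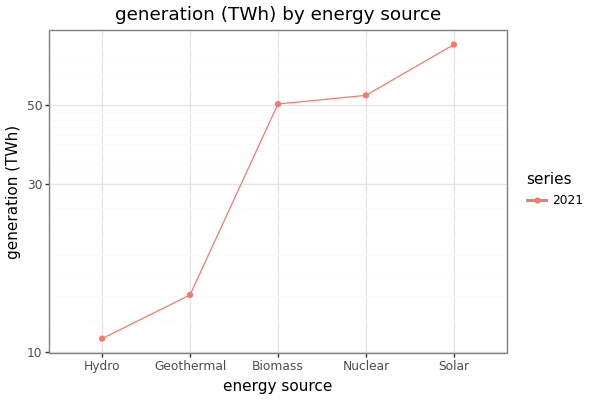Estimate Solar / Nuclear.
≈ 1.4×

Solar ≈ 70, Nuclear ≈ 50; 70/50 ≈ 1.4.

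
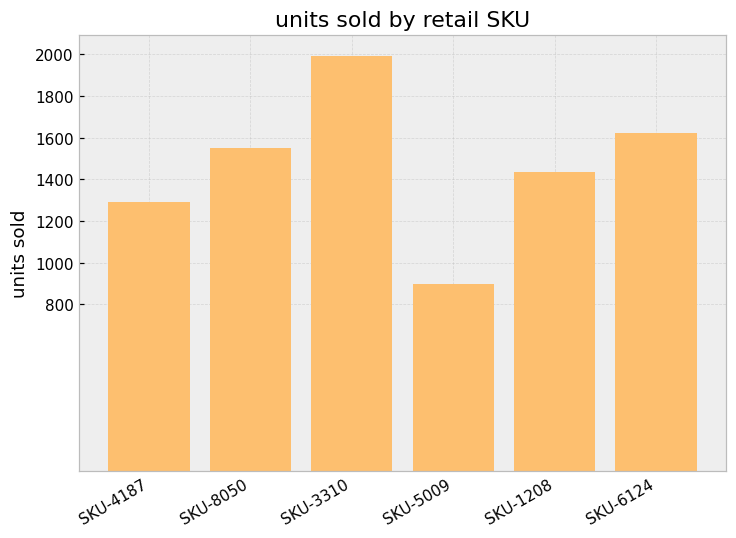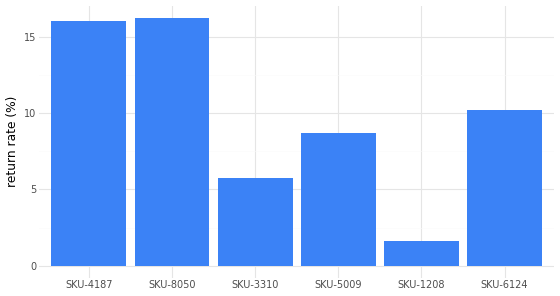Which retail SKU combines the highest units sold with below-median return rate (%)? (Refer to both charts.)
Chart 2 median return rate (%) ≈ 10; below-median retail SKUs: SKU-3310, SKU-5009, SKU-1208. Among those, SKU-3310 has the highest units sold (≈ 2000).

SKU-3310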